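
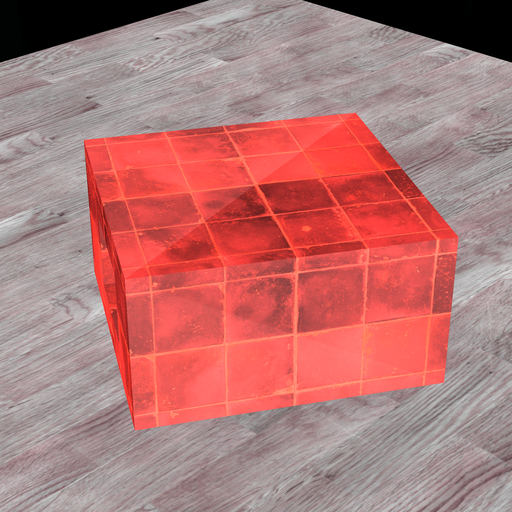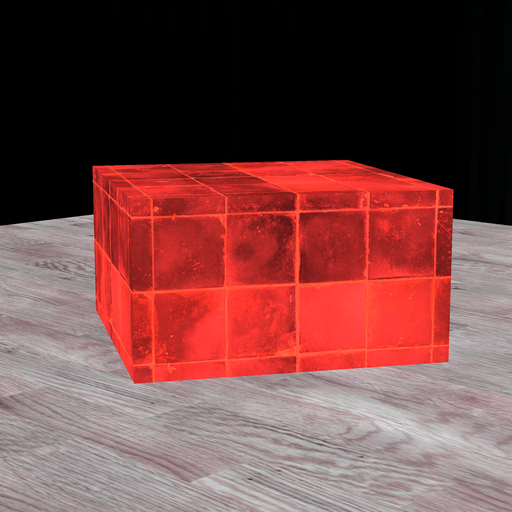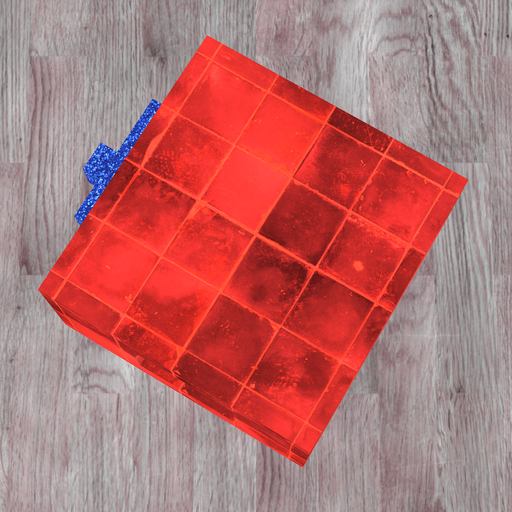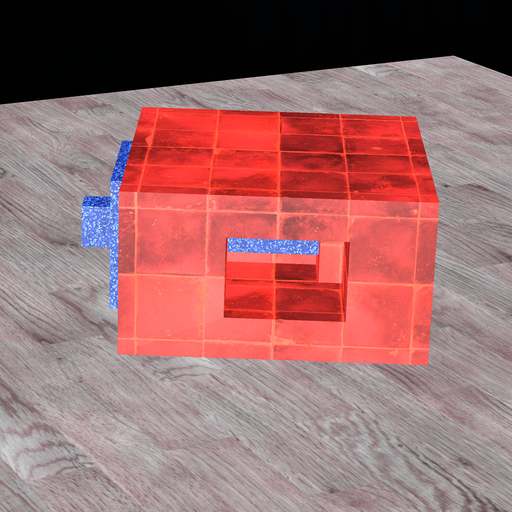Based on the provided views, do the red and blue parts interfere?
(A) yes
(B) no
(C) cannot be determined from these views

(A) yes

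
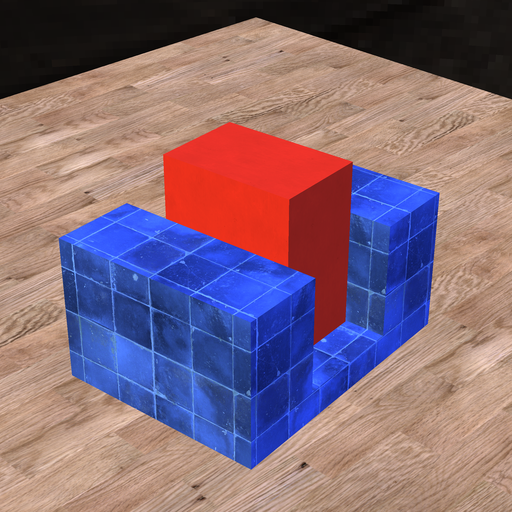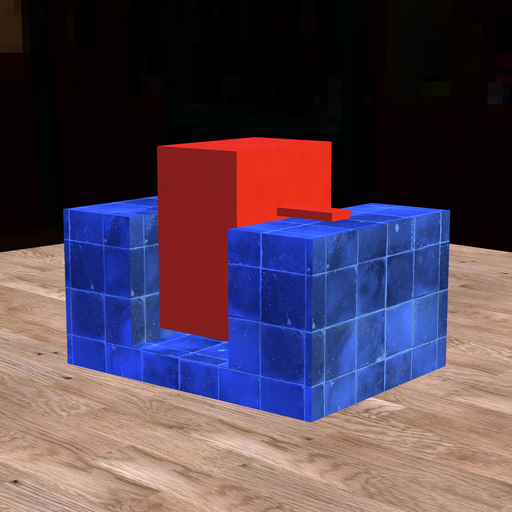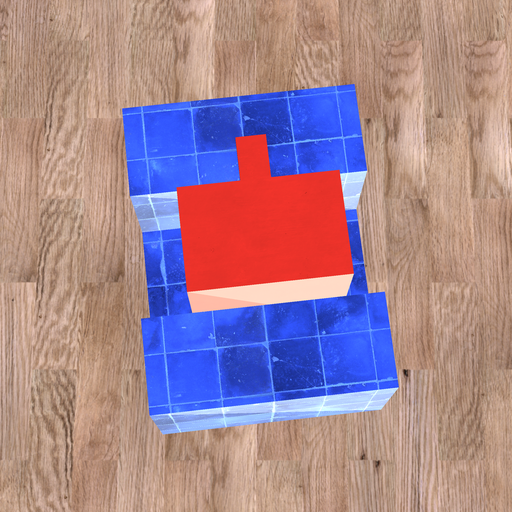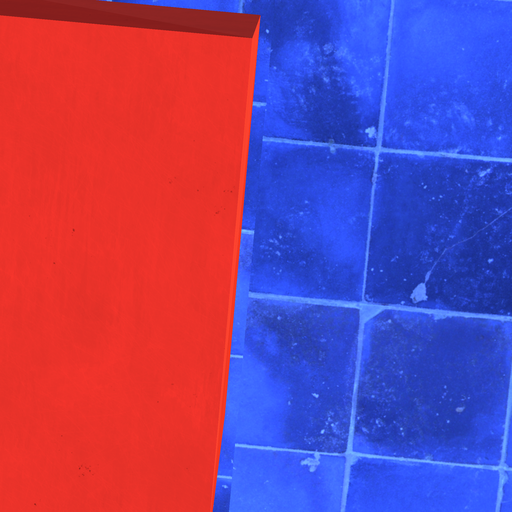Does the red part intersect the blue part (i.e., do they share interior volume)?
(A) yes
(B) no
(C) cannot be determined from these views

(B) no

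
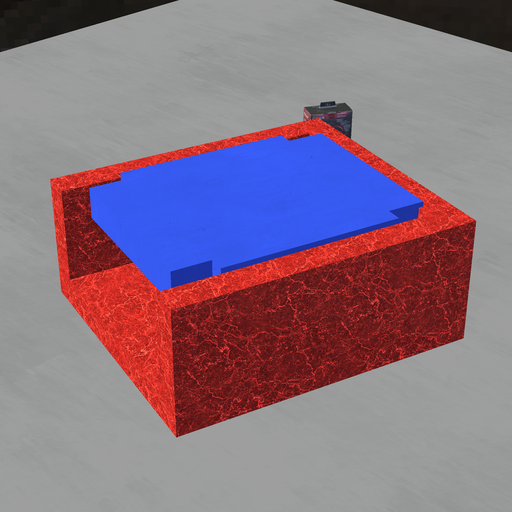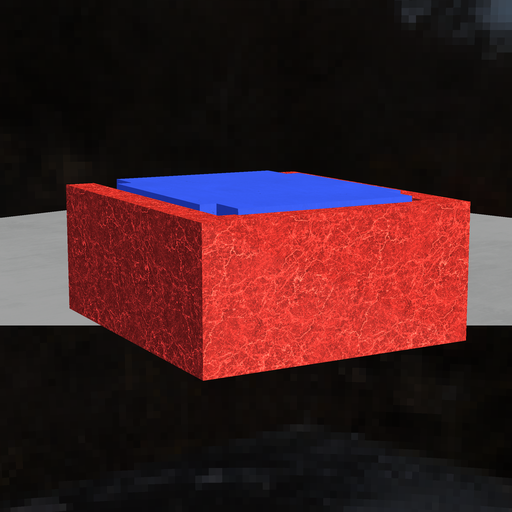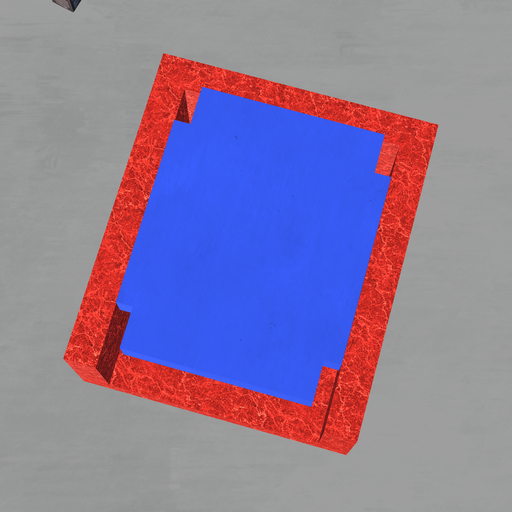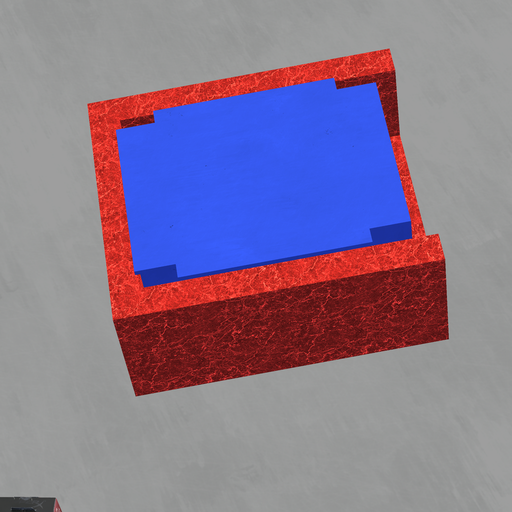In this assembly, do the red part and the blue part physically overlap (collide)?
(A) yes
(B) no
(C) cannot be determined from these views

(A) yes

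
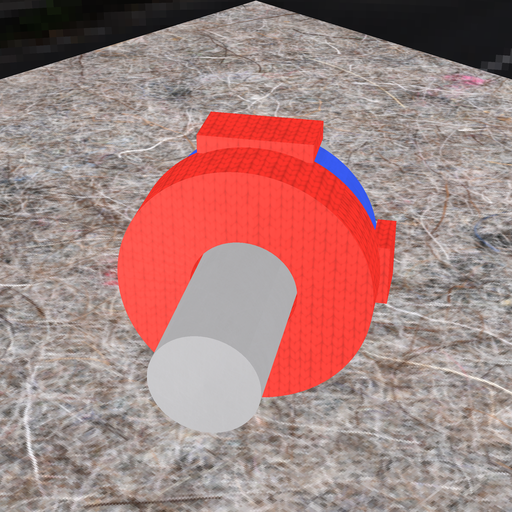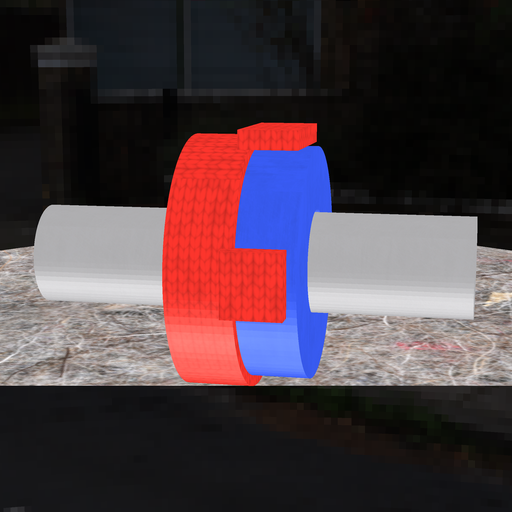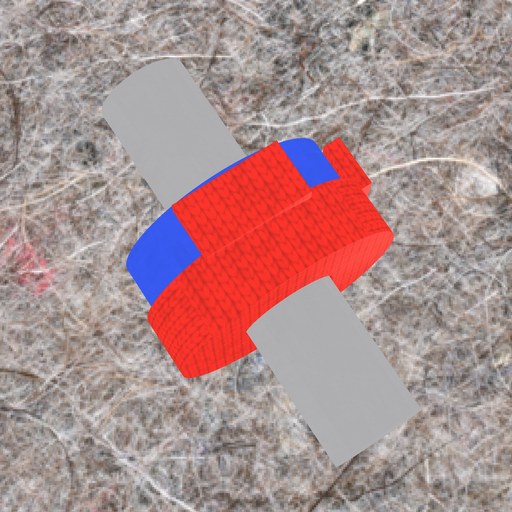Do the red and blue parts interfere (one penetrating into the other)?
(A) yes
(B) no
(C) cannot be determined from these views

(A) yes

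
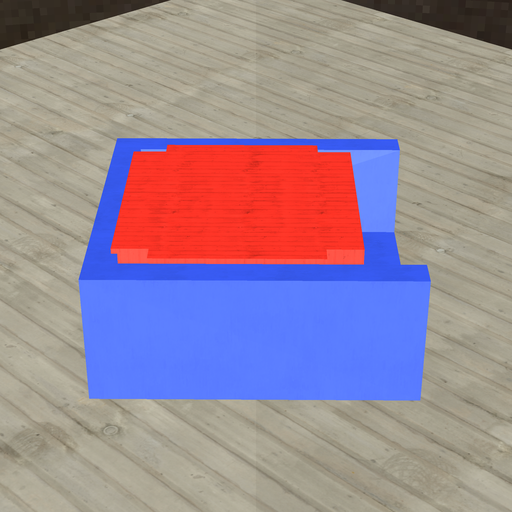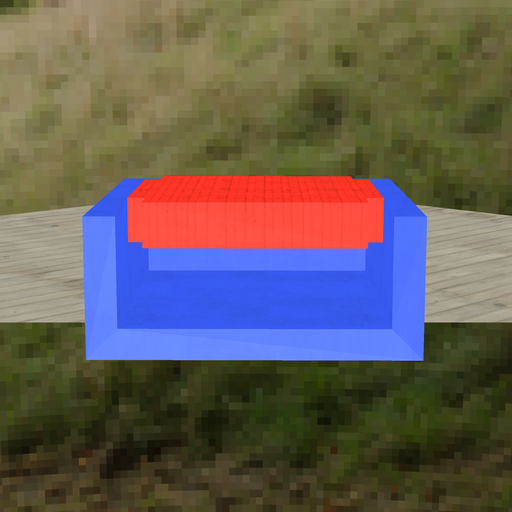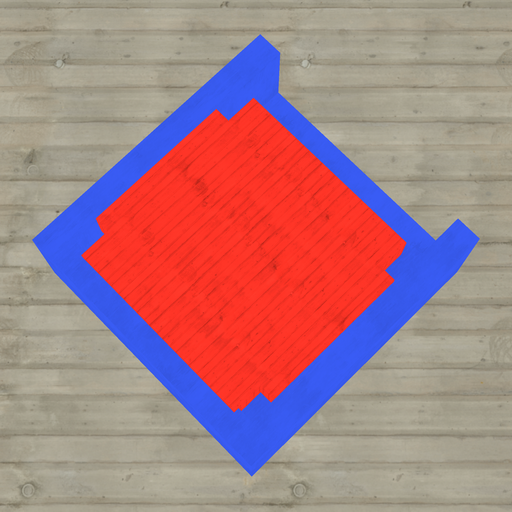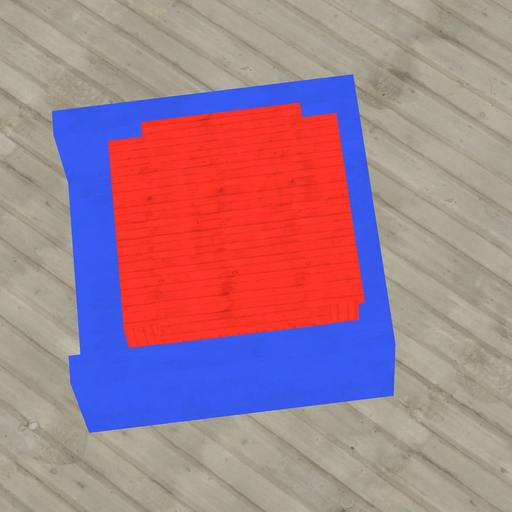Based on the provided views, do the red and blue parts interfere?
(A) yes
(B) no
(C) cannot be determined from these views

(A) yes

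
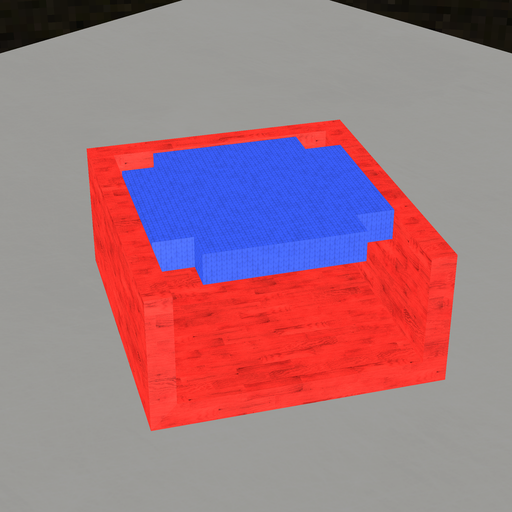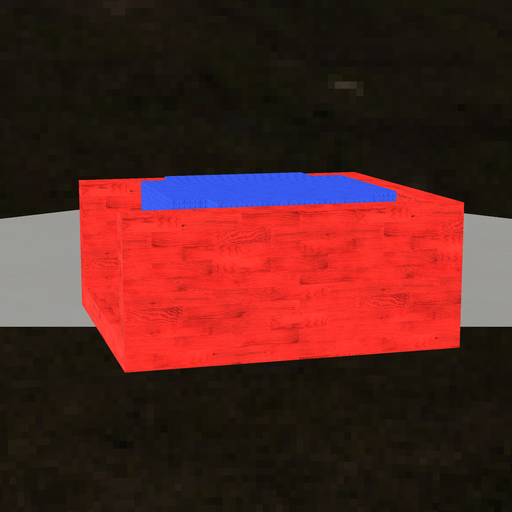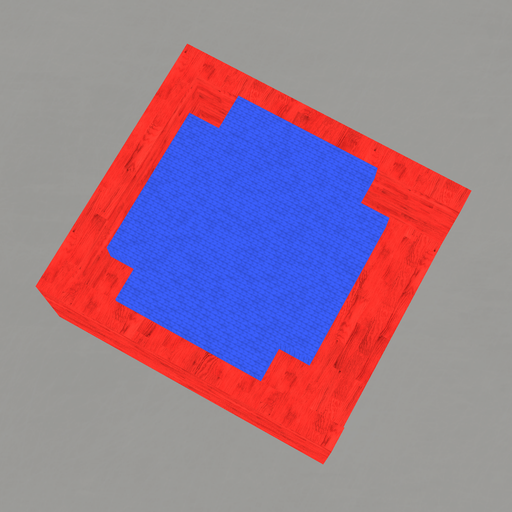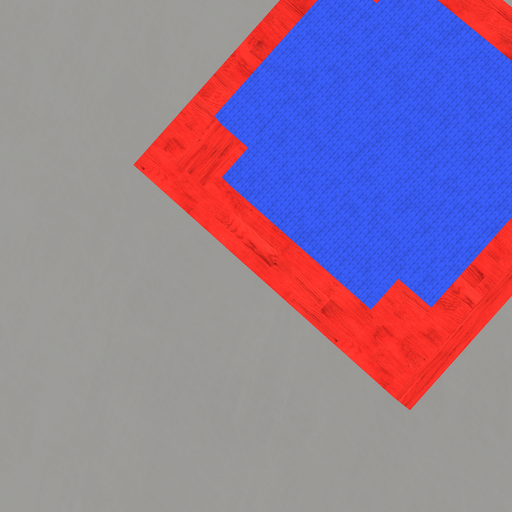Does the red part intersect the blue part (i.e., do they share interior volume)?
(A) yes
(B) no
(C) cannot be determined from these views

(B) no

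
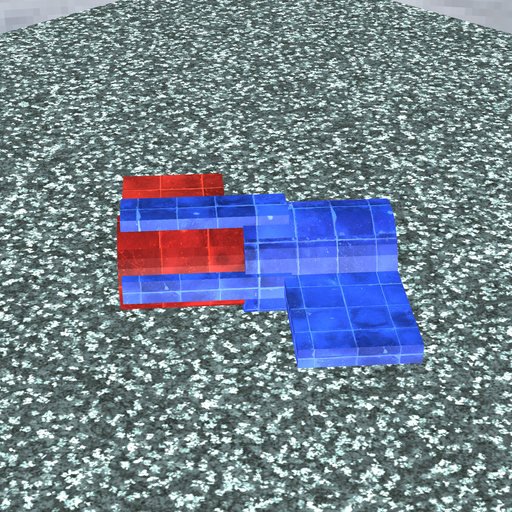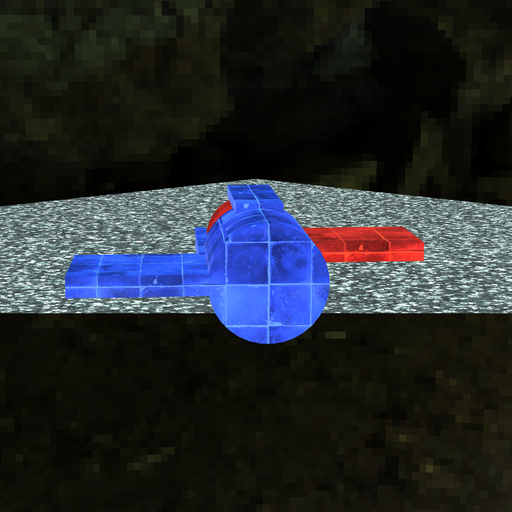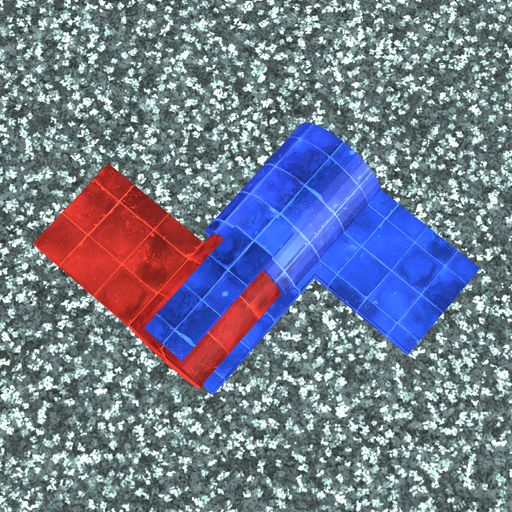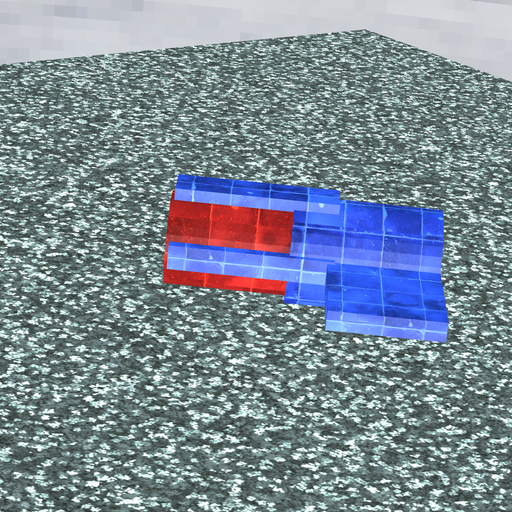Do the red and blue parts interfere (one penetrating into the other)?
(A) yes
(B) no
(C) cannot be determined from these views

(A) yes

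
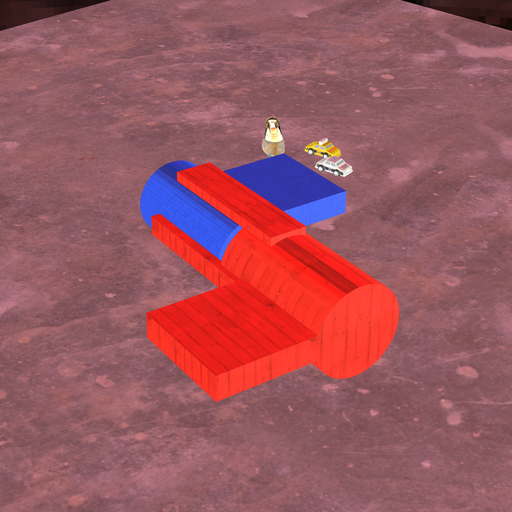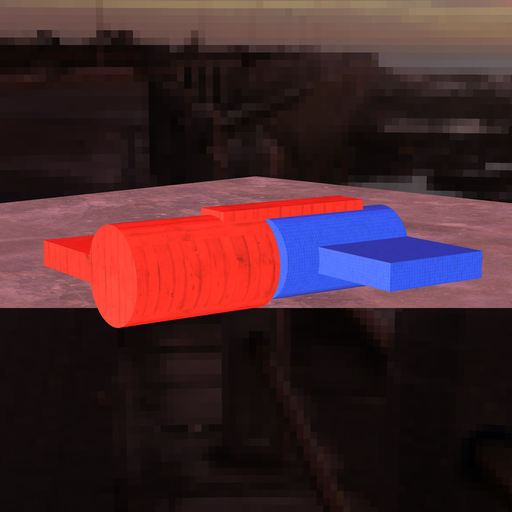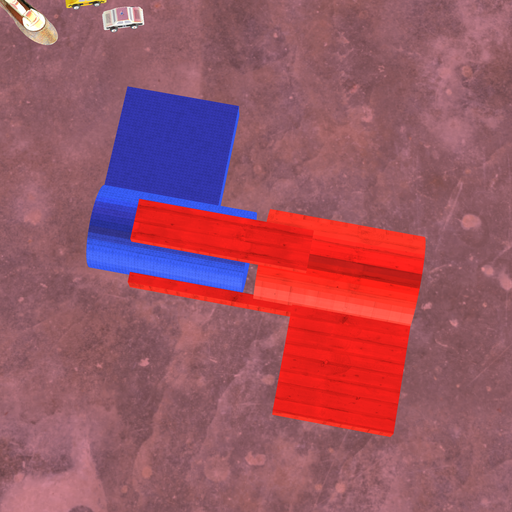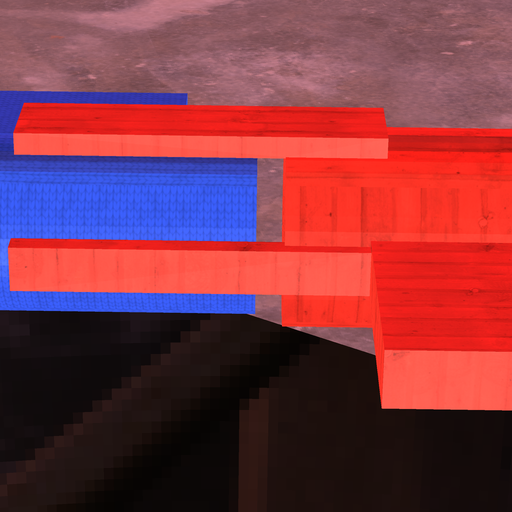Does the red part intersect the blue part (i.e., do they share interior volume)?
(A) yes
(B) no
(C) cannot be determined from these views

(B) no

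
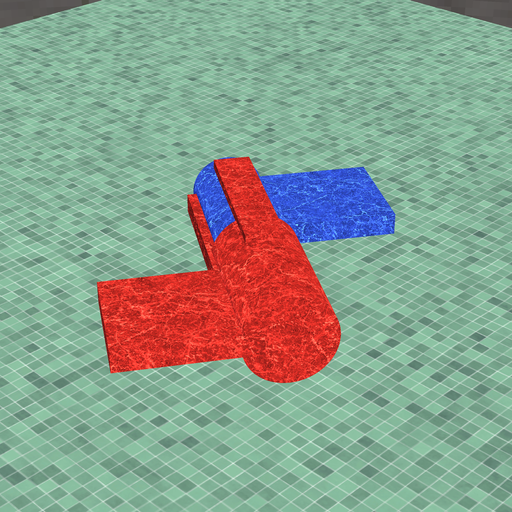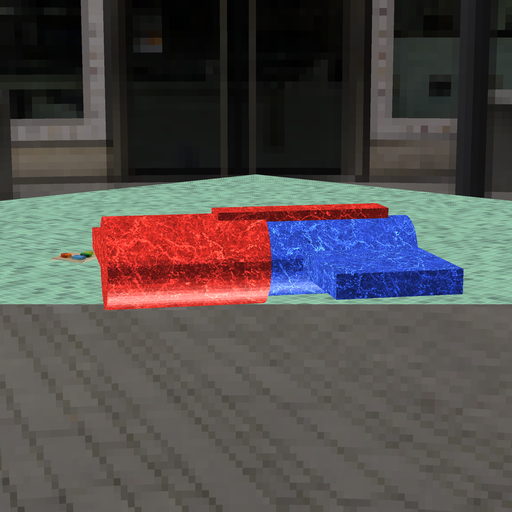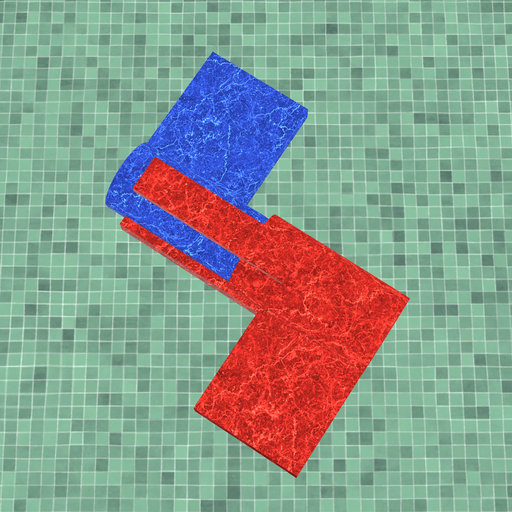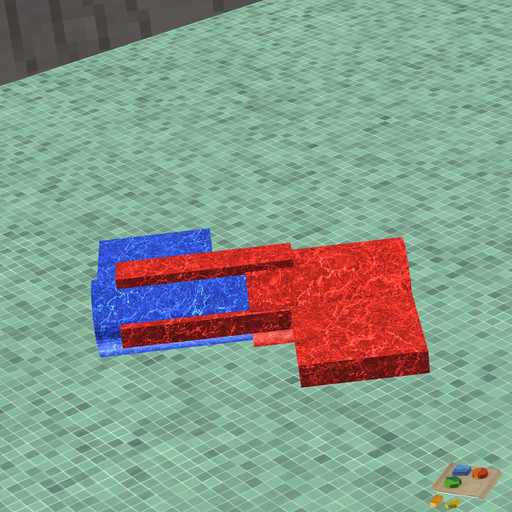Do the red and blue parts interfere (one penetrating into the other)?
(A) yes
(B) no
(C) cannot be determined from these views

(A) yes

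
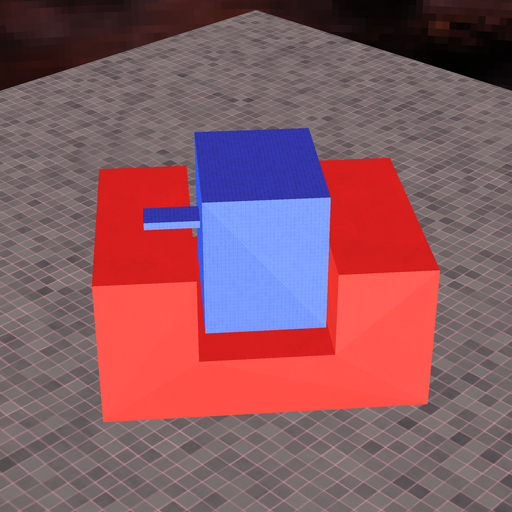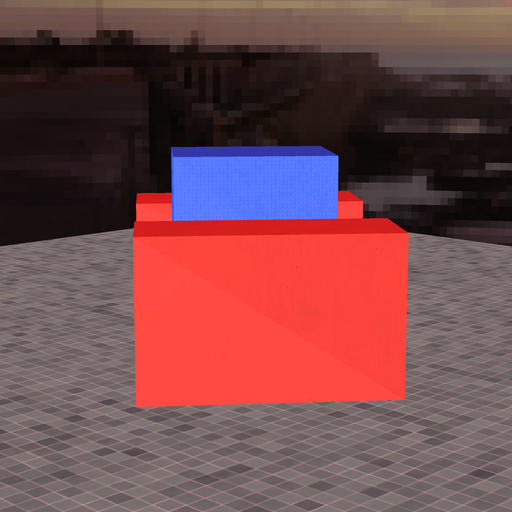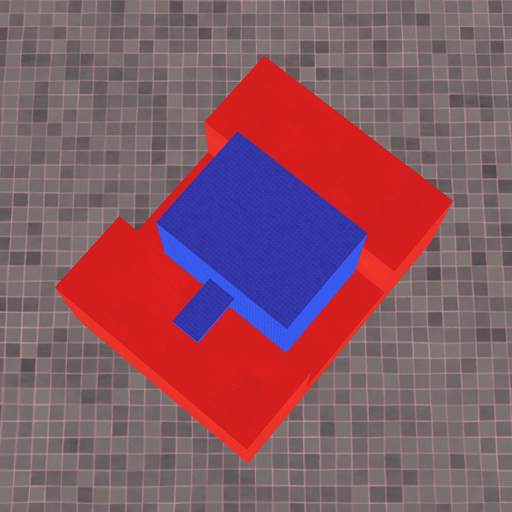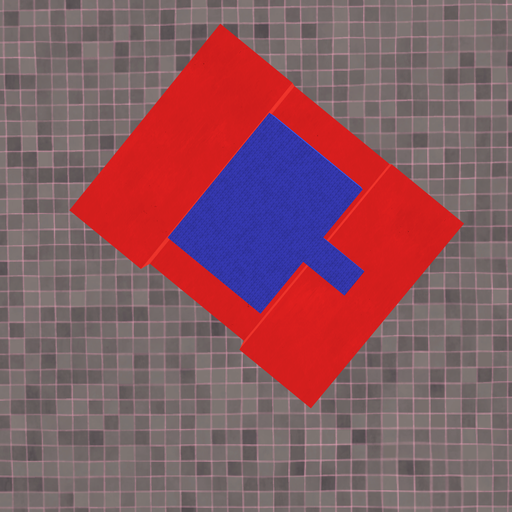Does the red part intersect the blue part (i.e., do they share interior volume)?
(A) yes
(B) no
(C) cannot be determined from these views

(B) no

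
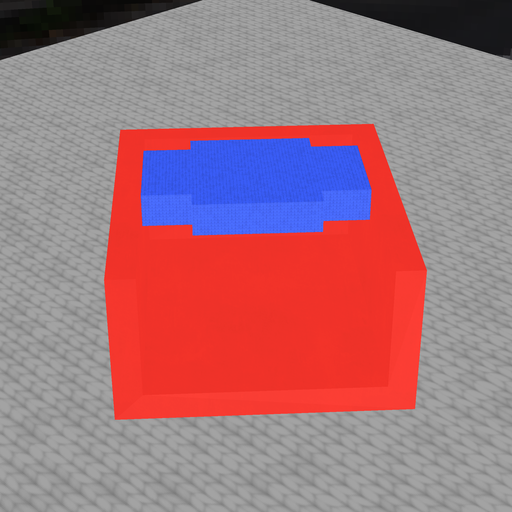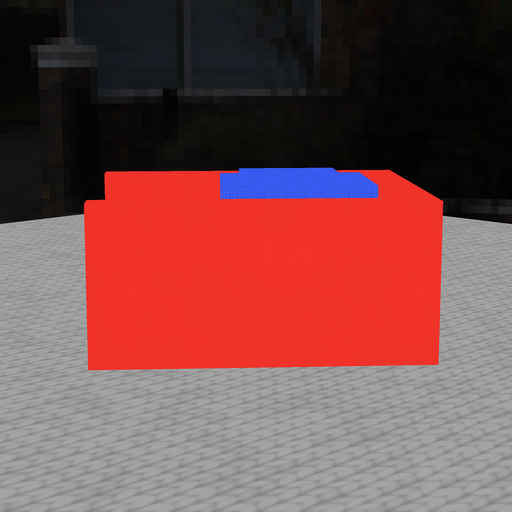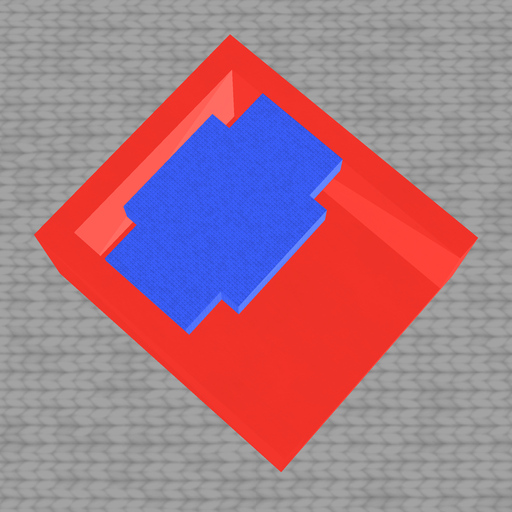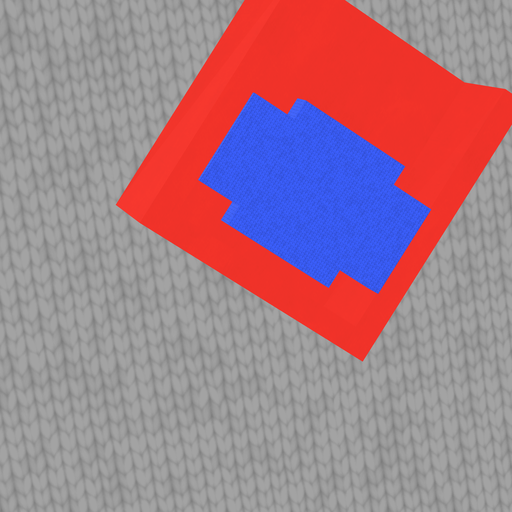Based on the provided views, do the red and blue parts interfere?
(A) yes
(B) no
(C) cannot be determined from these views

(B) no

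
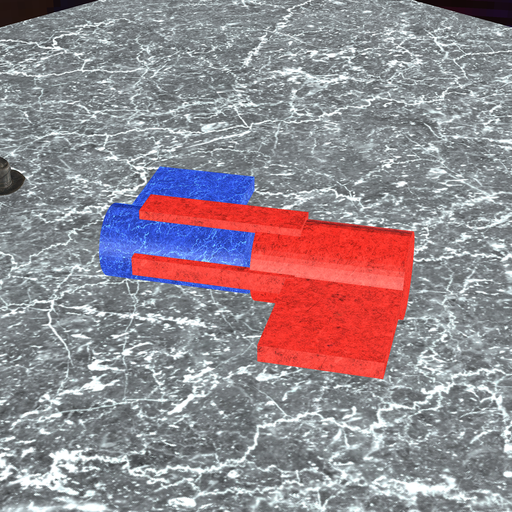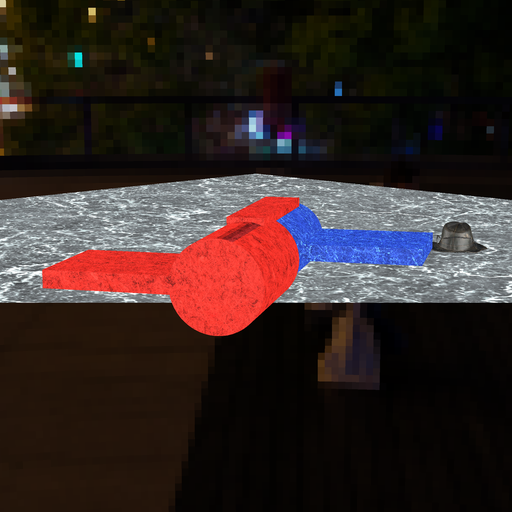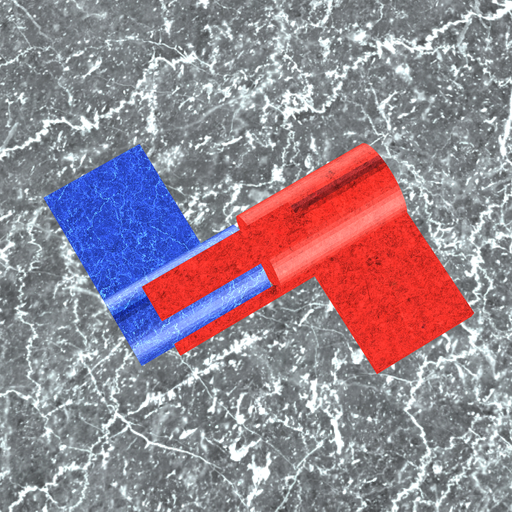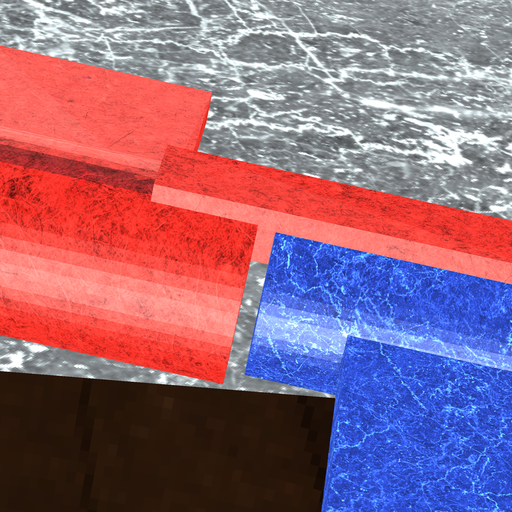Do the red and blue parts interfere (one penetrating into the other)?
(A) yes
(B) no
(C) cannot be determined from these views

(B) no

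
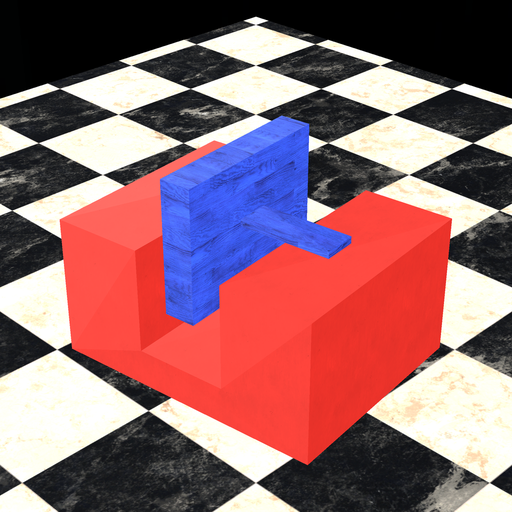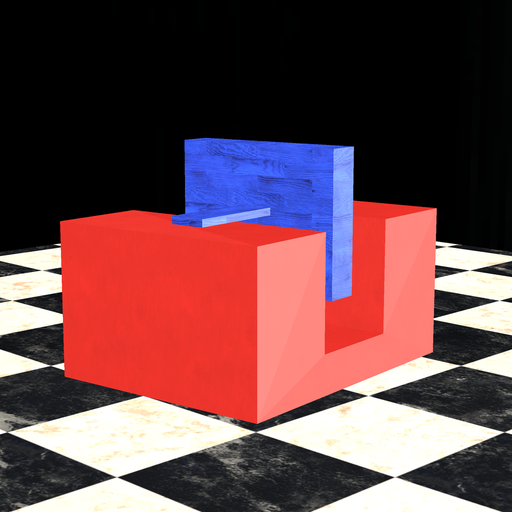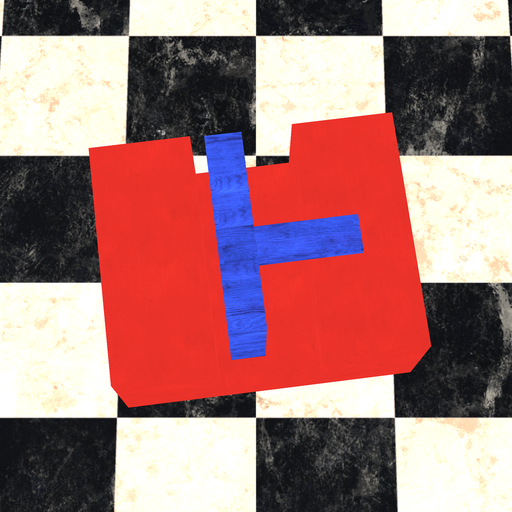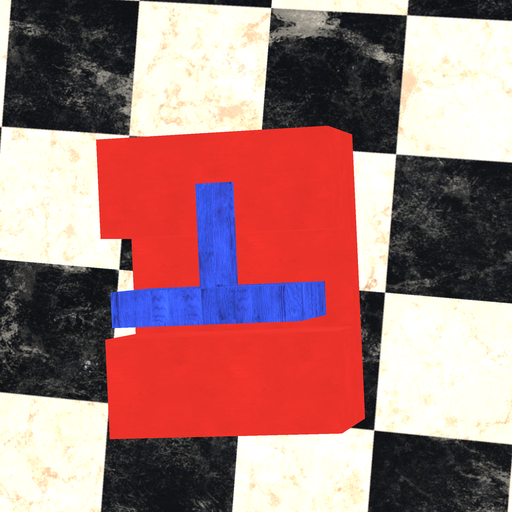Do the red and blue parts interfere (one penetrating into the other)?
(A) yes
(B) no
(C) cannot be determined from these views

(B) no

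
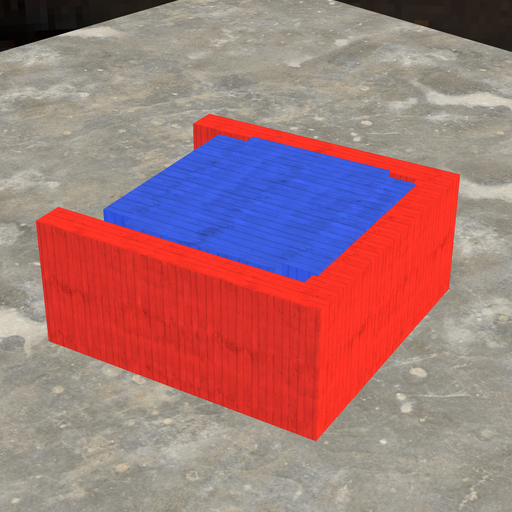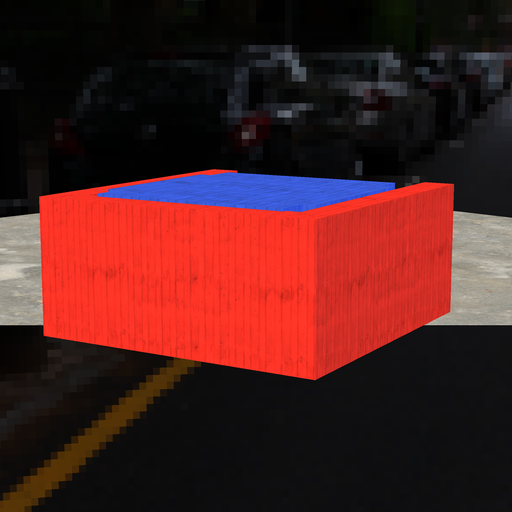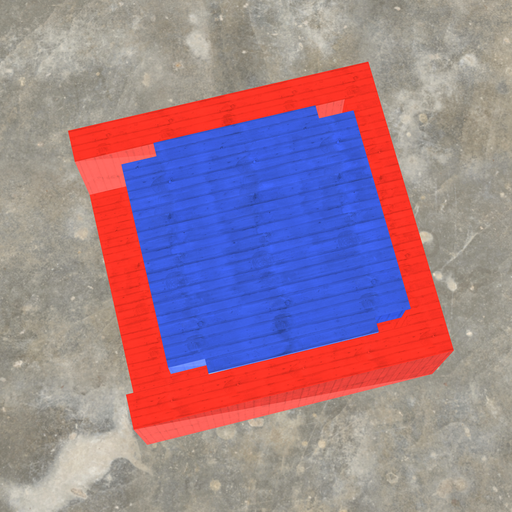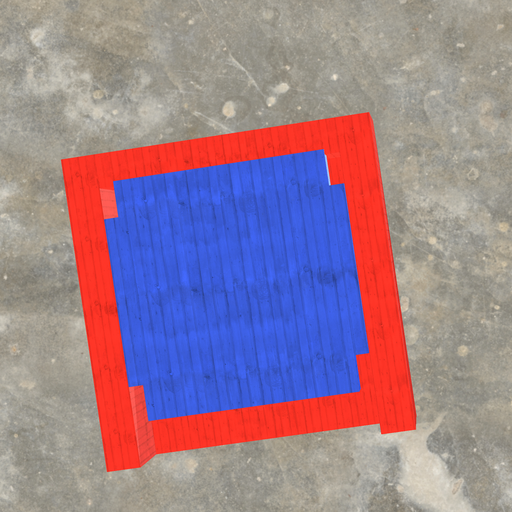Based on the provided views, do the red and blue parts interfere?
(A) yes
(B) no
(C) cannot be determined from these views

(A) yes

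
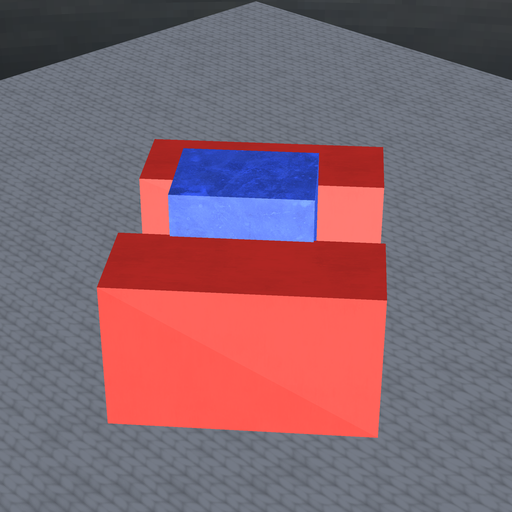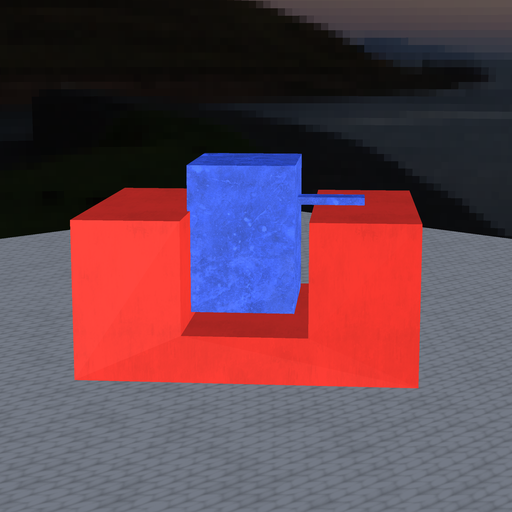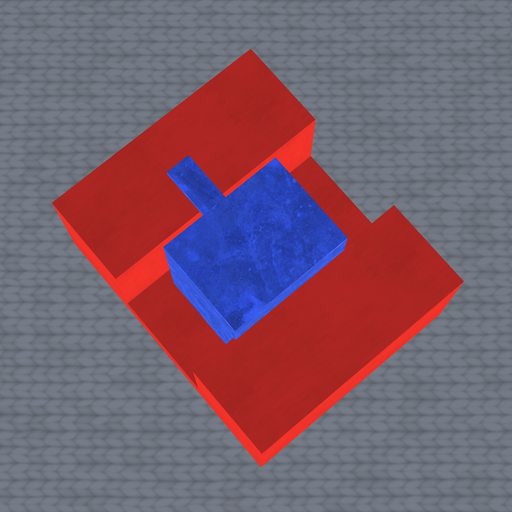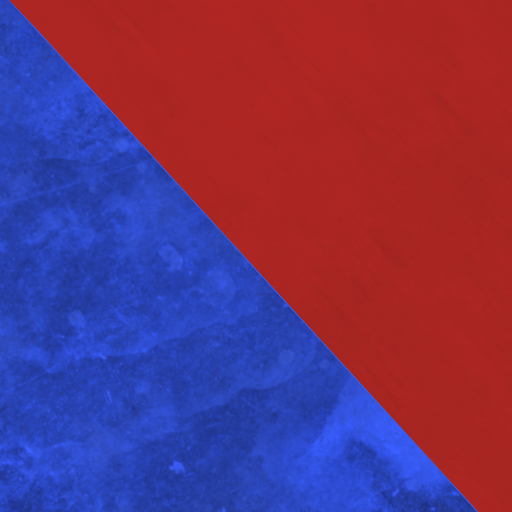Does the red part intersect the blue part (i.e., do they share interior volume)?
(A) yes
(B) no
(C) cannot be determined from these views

(A) yes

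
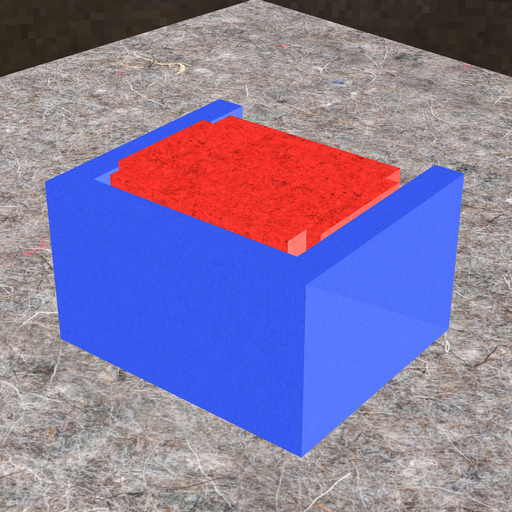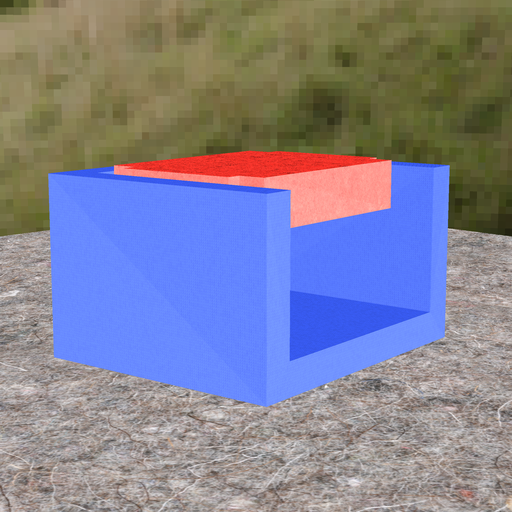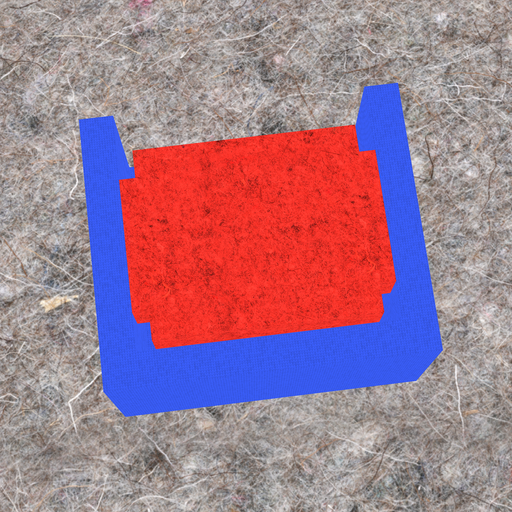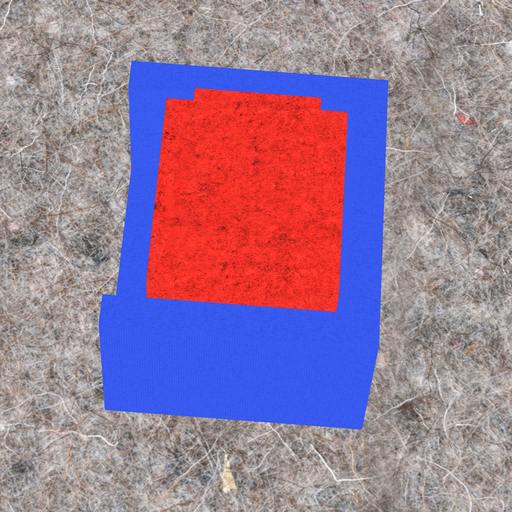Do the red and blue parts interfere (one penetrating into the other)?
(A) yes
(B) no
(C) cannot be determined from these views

(B) no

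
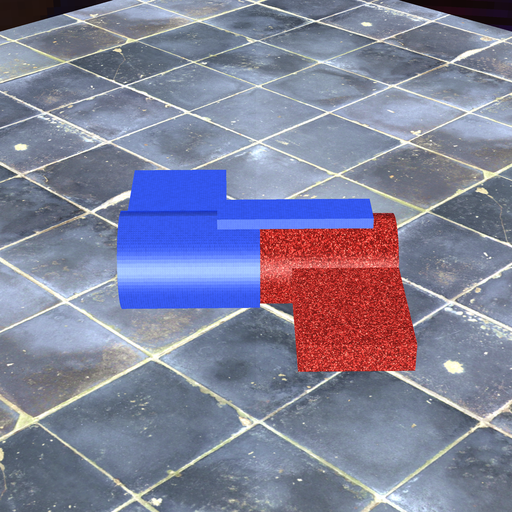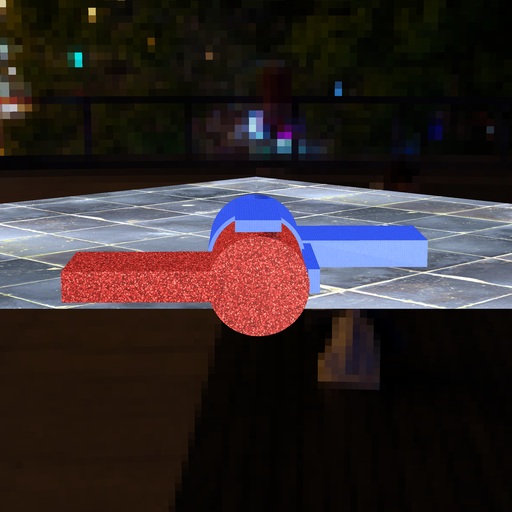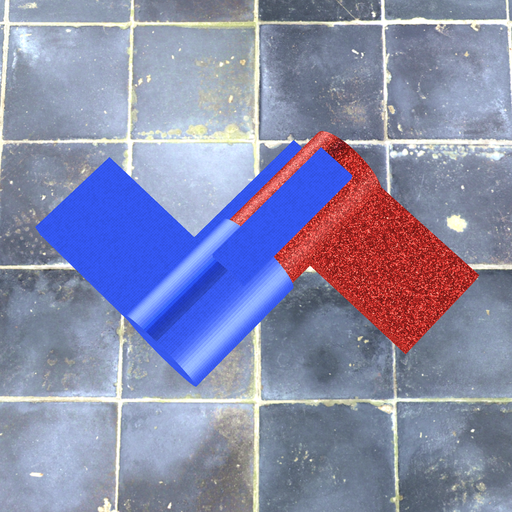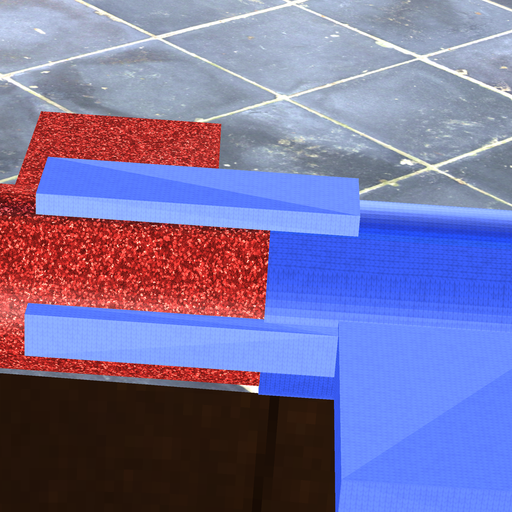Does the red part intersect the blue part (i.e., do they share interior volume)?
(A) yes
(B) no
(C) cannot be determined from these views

(A) yes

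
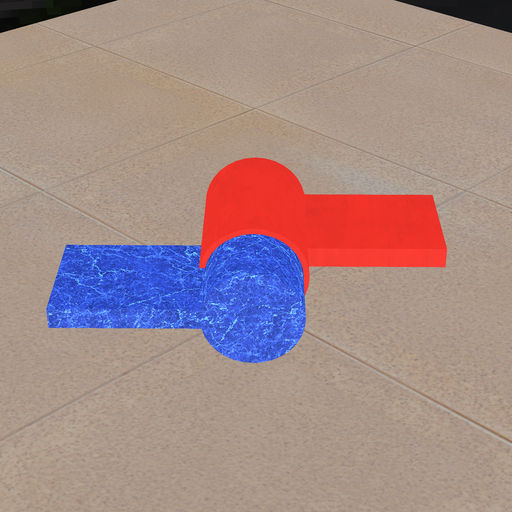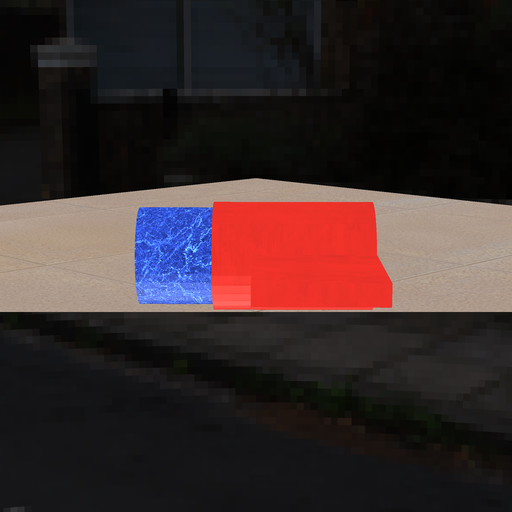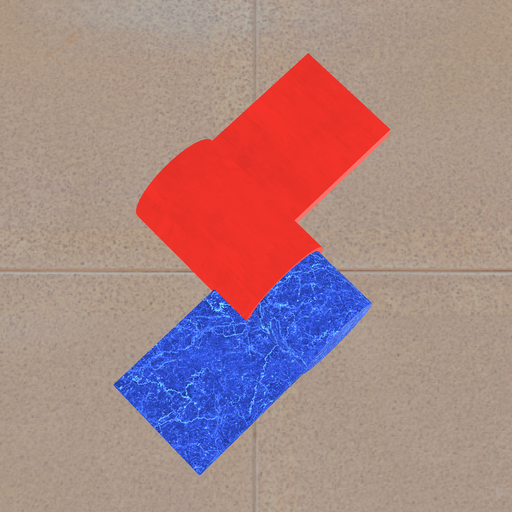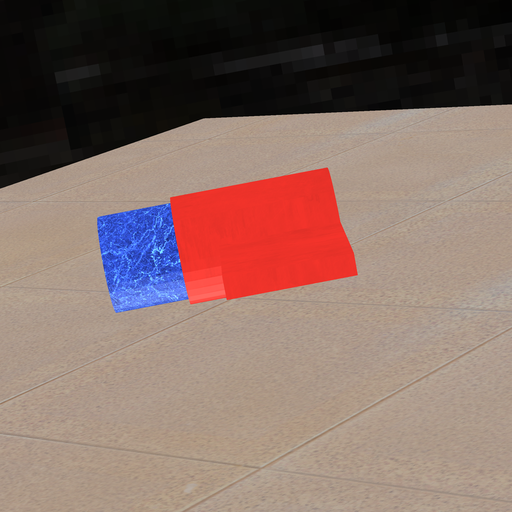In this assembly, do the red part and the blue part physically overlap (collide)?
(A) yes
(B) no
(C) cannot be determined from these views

(A) yes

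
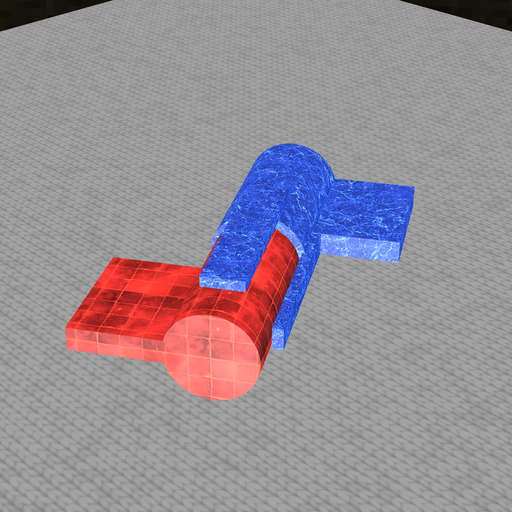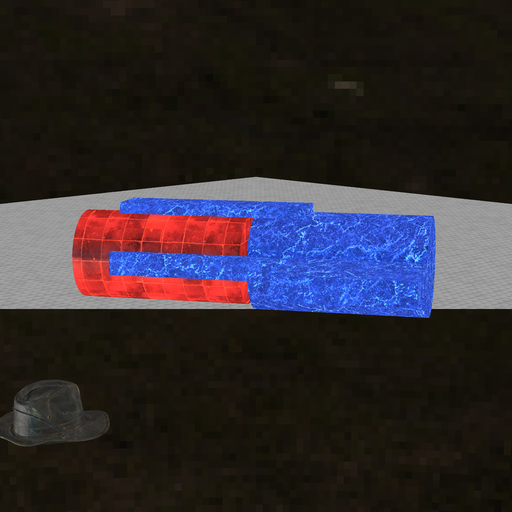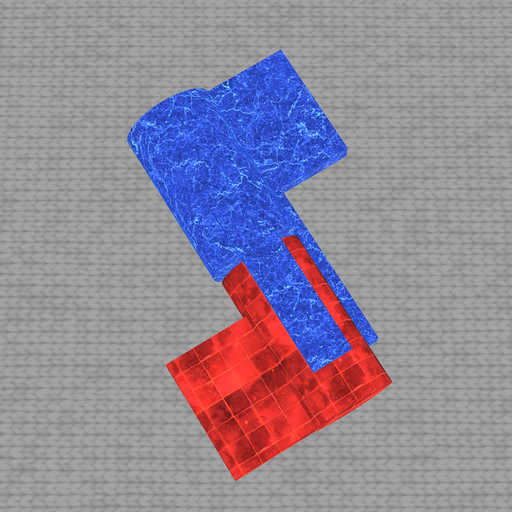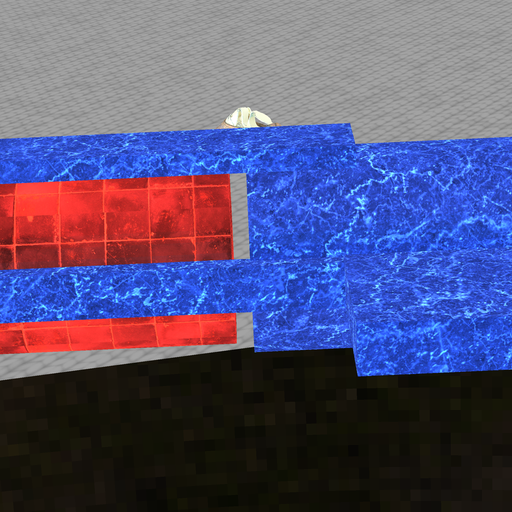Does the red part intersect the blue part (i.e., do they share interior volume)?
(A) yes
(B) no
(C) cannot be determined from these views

(B) no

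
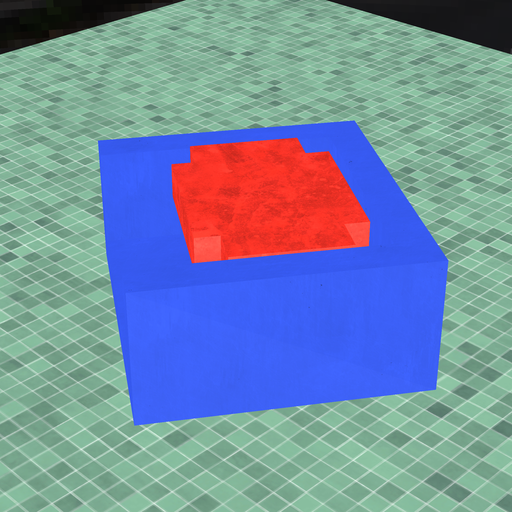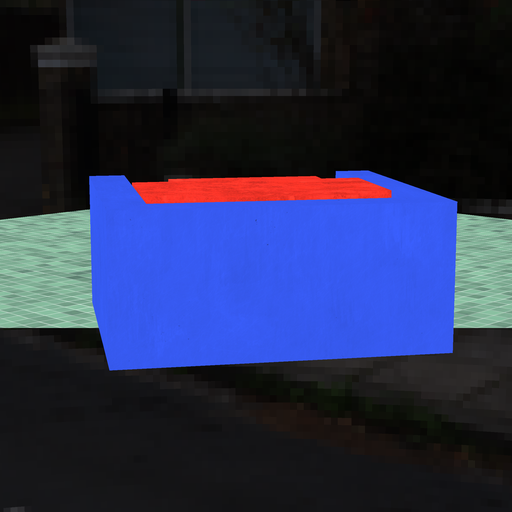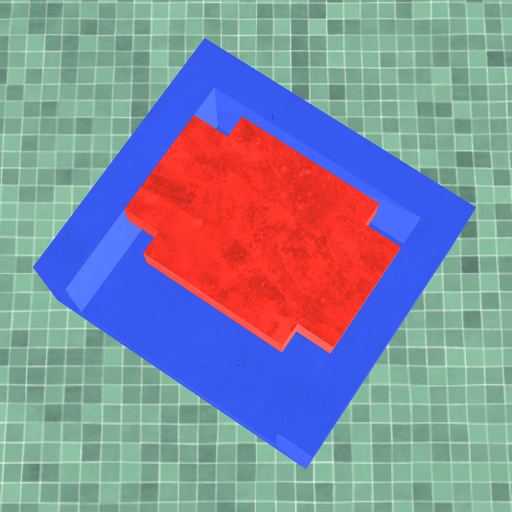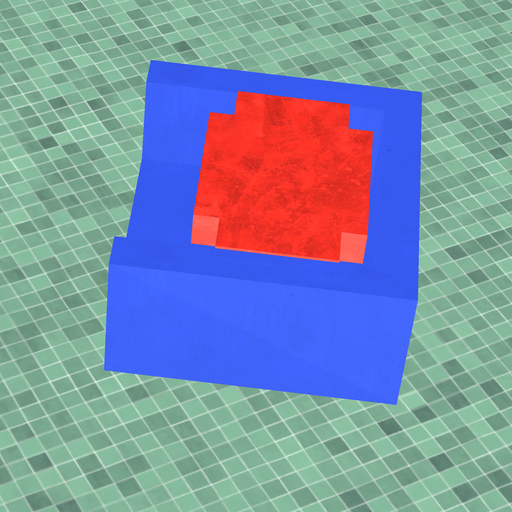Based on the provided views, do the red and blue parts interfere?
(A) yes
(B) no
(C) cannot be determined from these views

(B) no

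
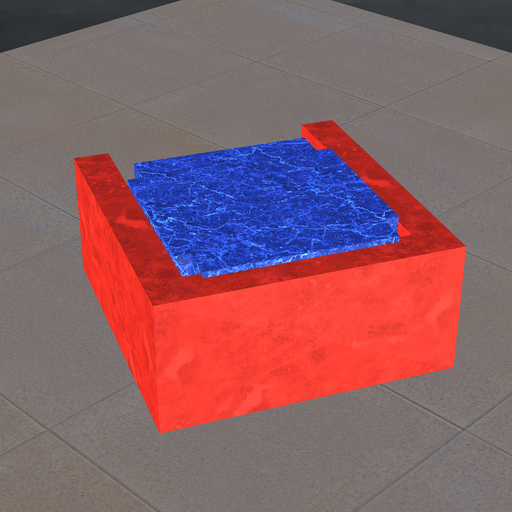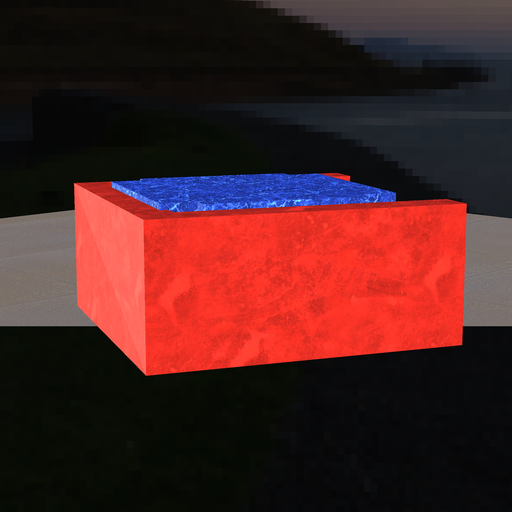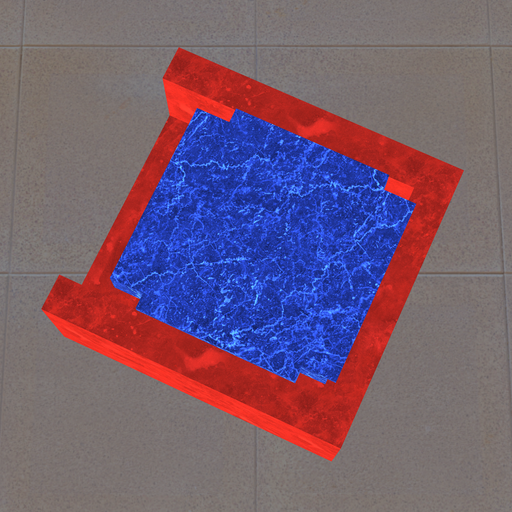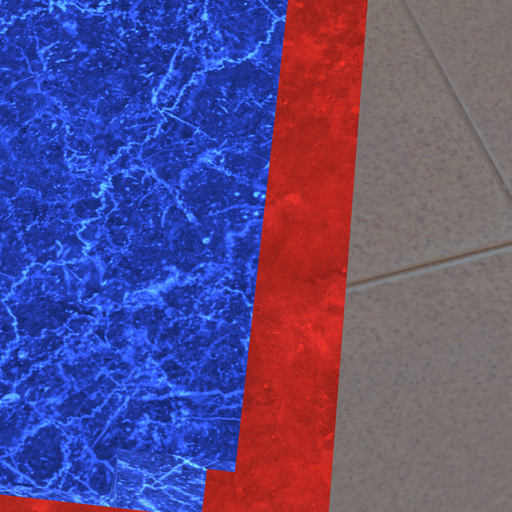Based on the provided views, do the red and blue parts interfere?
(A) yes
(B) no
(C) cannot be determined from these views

(A) yes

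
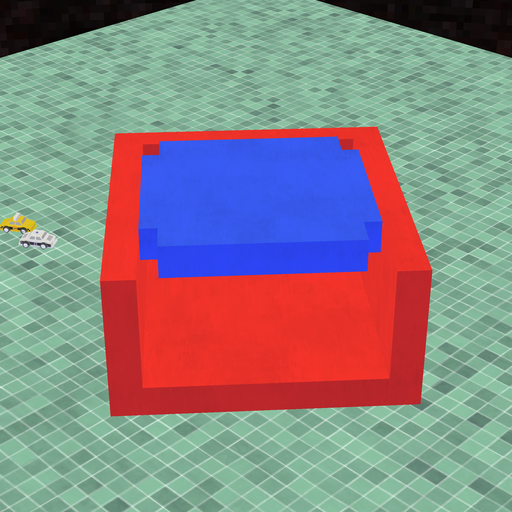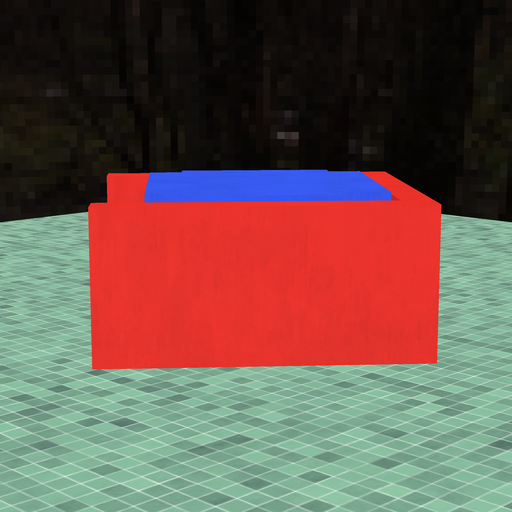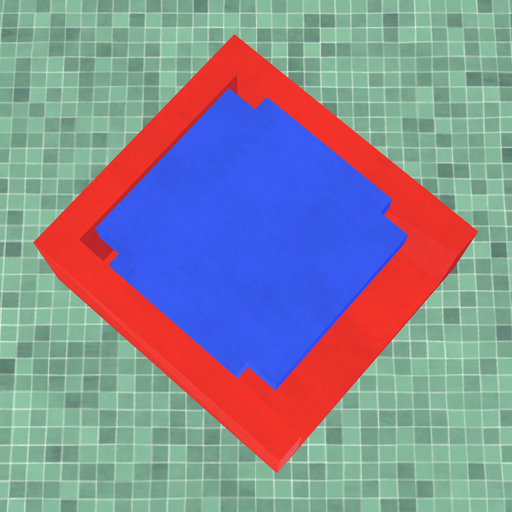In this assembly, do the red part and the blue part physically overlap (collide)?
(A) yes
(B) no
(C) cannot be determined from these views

(B) no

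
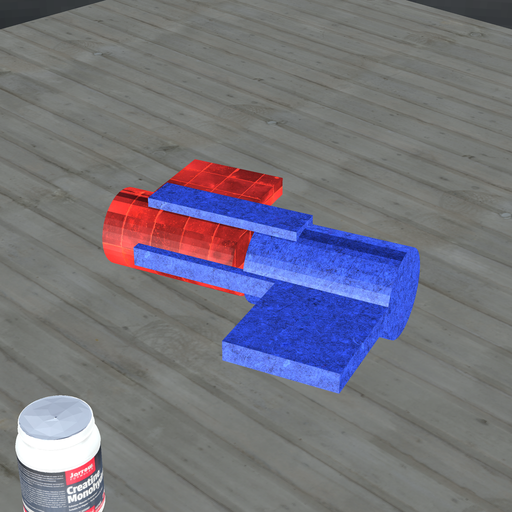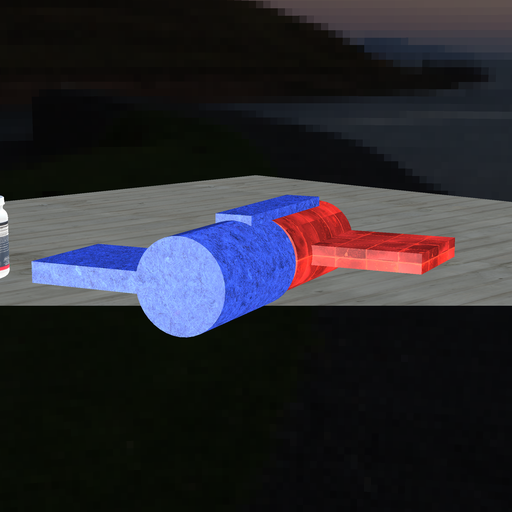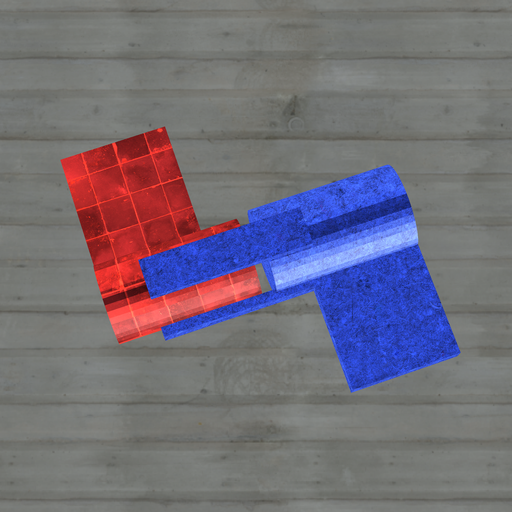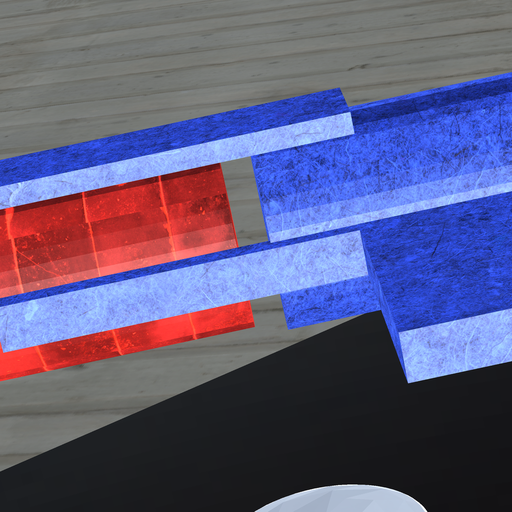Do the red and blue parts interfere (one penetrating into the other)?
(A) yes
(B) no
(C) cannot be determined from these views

(B) no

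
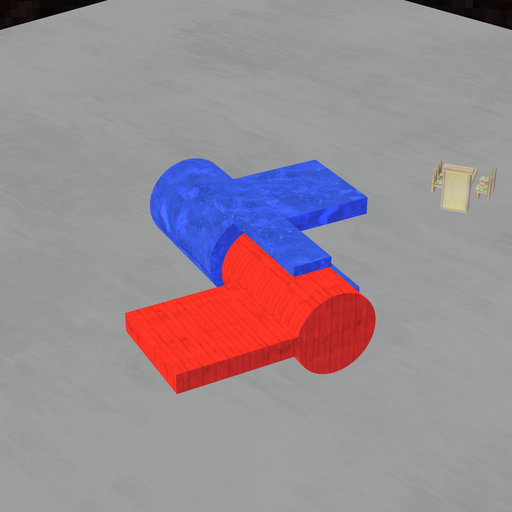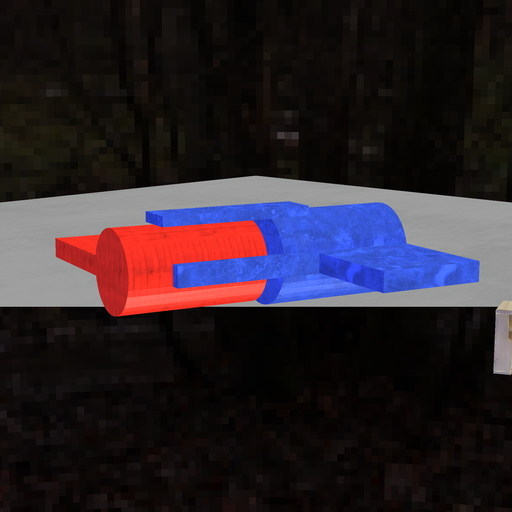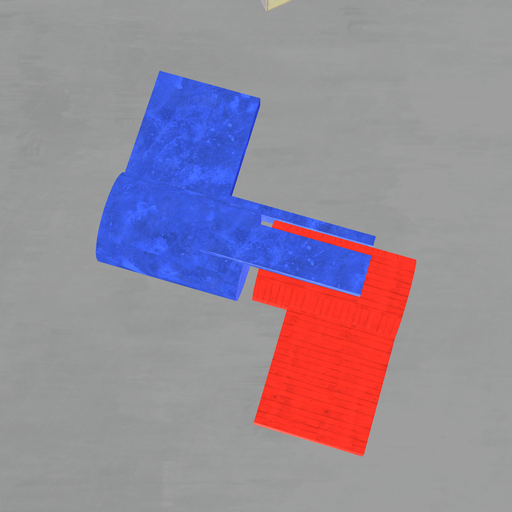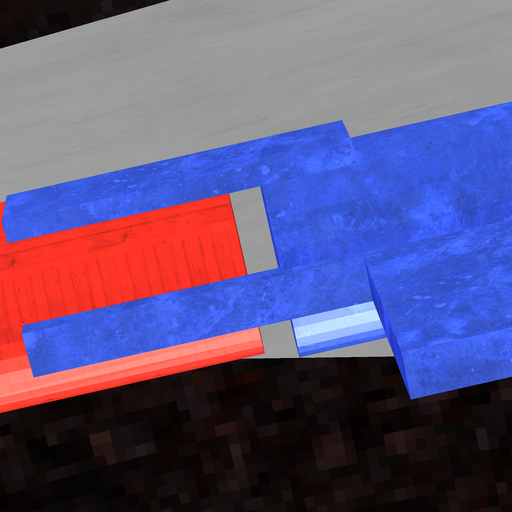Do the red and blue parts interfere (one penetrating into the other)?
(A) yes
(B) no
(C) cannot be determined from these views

(B) no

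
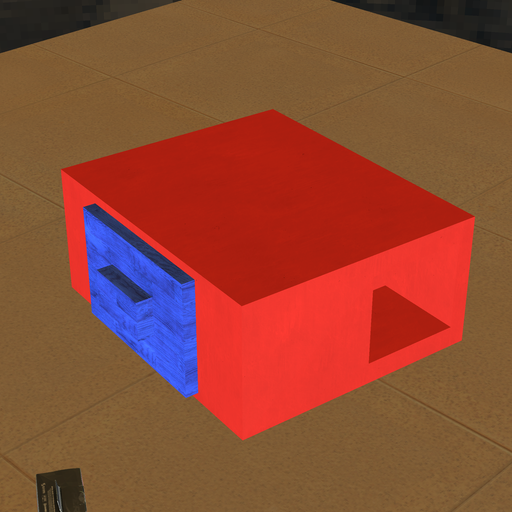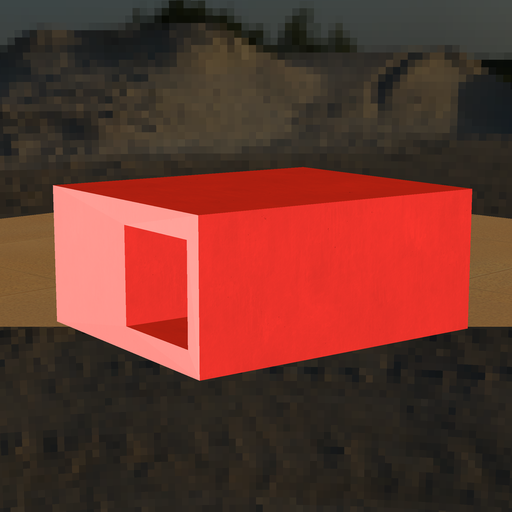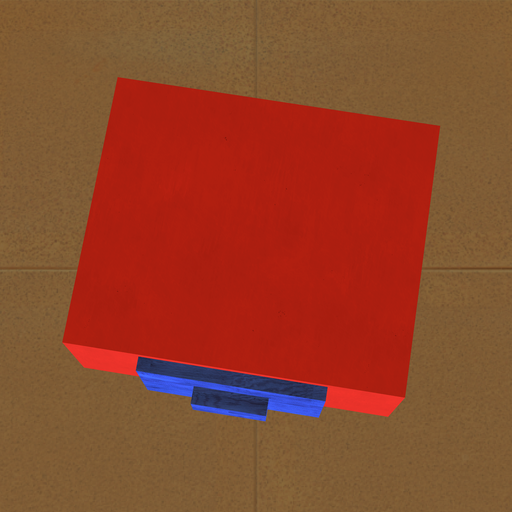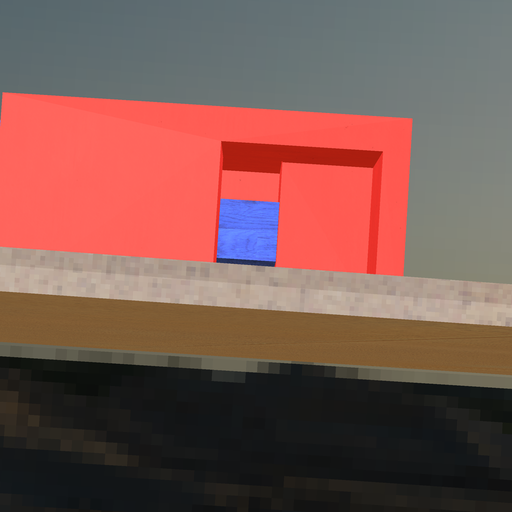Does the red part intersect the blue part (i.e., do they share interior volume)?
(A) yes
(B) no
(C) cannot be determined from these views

(A) yes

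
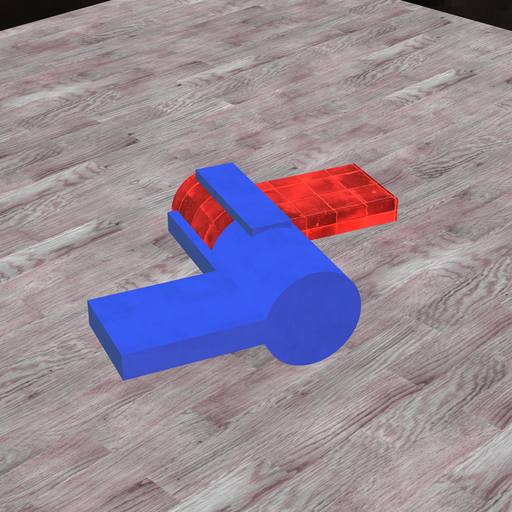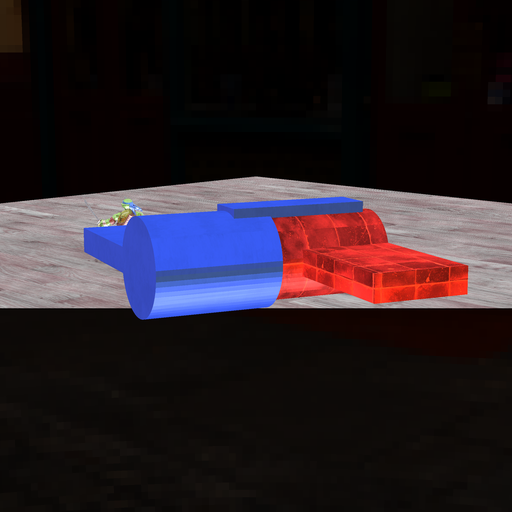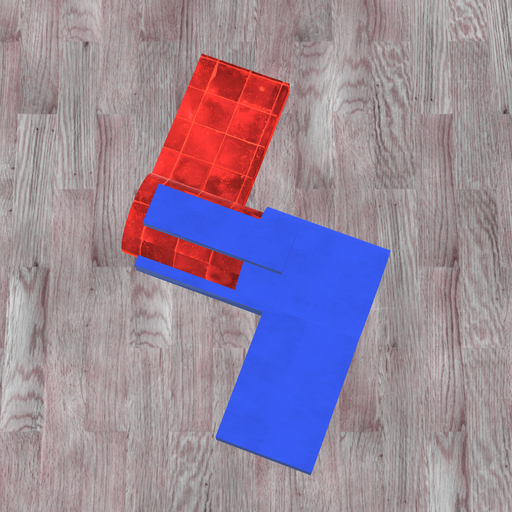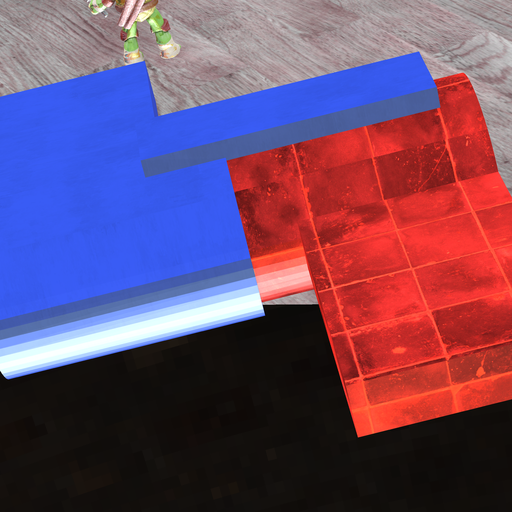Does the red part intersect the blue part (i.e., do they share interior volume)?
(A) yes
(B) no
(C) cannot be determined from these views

(A) yes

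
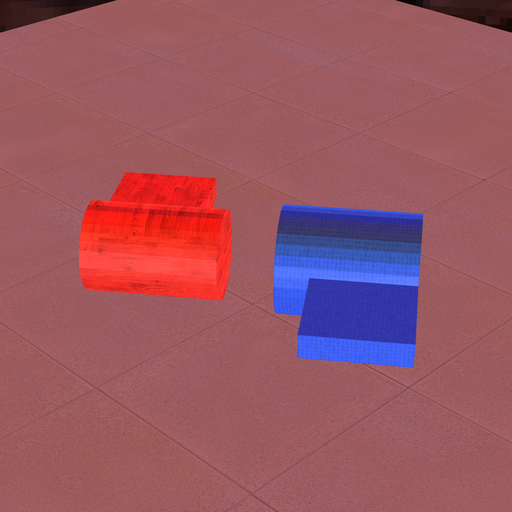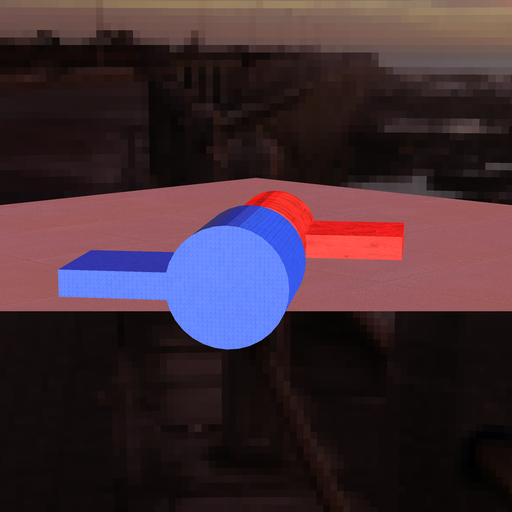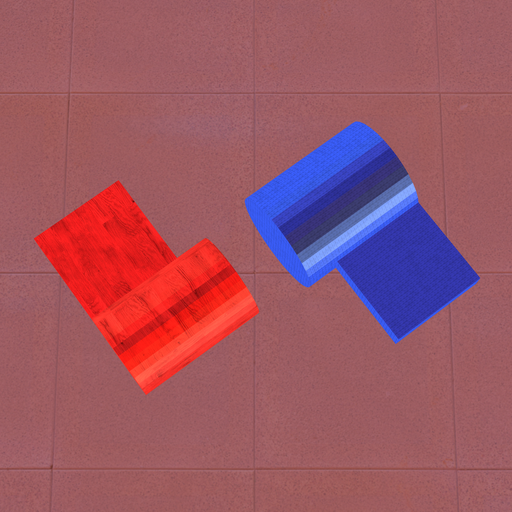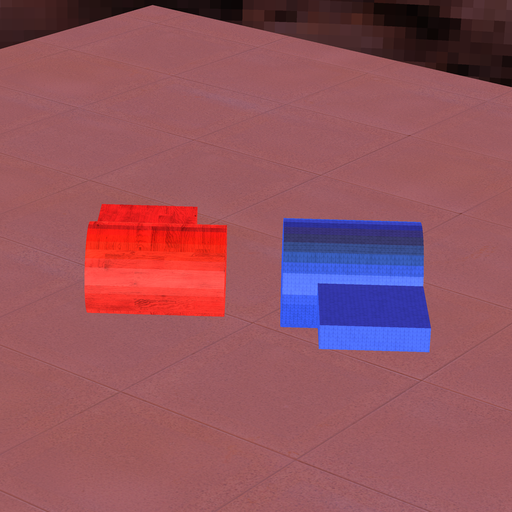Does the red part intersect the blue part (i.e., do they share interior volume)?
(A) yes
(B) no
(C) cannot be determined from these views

(B) no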